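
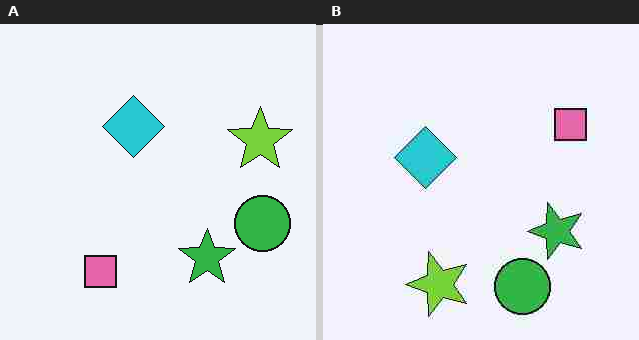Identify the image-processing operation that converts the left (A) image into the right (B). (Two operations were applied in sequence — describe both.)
It was transposed (reflected across the top-left ↔ bottom-right diagonal), then degraded with heavy JPEG compression.

Shapes have swapped their row and column positions — what was in the top-right is now in the bottom-left — a diagonal reflection. Blocky 8×8 compression artifacts appear around shape edges and the flat background shows ringing — characteristic JPEG degradation.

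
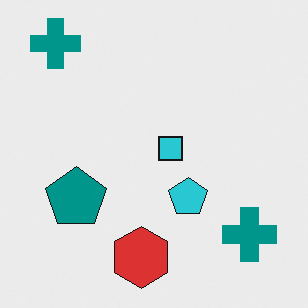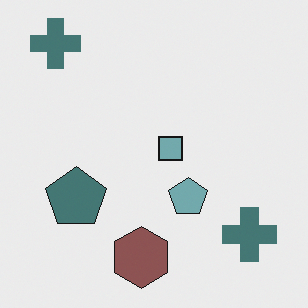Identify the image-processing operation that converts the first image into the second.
The second image is the first heavily desaturated.

All colors are more muted and greyish — a global saturation change.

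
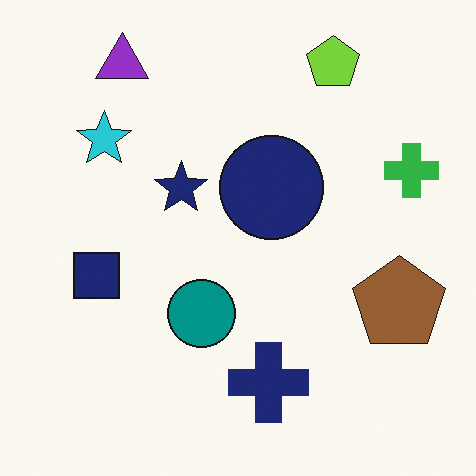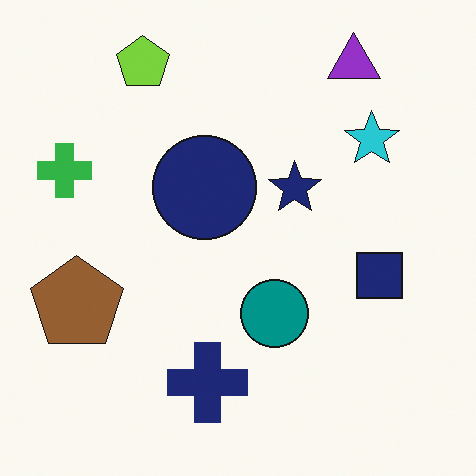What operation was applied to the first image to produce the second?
The transformation is: flipped horizontally (left ↔ right).

The green cross is in the right of the first image and the left of the second — shapes on opposite sides of the vertical midline have swapped in a mirror flip.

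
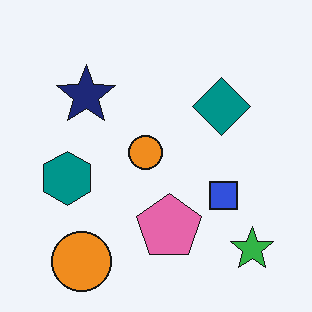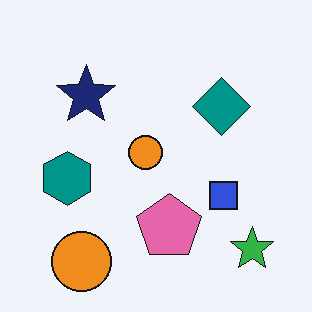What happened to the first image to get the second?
This is the original image JPEG-compressed with visible artifacts.

Blocky 8×8 compression artifacts appear around shape edges and the flat background shows ringing — characteristic JPEG degradation.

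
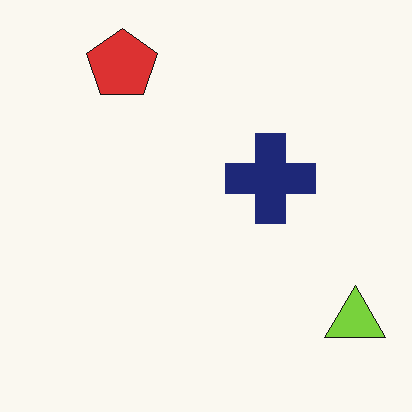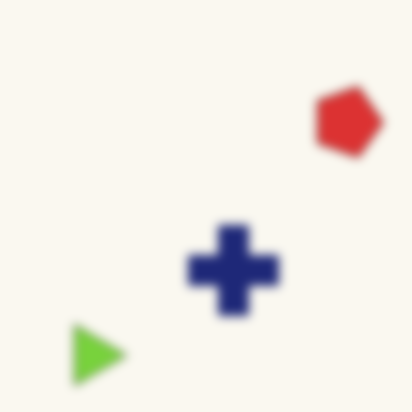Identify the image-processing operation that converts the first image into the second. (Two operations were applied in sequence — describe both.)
This is the original image rotated 90° clockwise, then heavily blurred.

The lime triangle sits in the bottom-right of the first image and the bottom-left of the second — consistent with a whole-image 90° clockwise rotation. Shape edges and outlines are uniformly softened across the whole image.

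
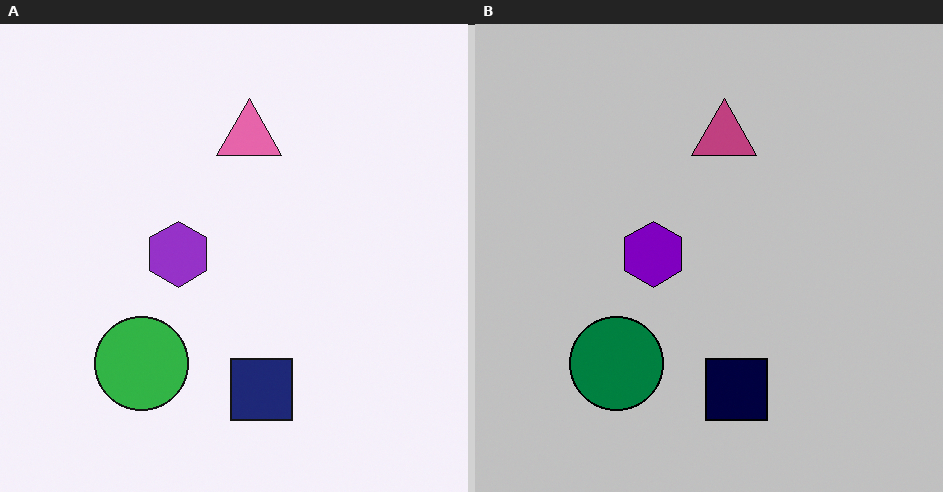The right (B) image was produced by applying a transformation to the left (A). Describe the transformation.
This is the original image heavily posterized to just a handful of flat colors.

Each flat color has snapped to a coarser quantized level — most visibly, the near-white background has dropped to a flat grey.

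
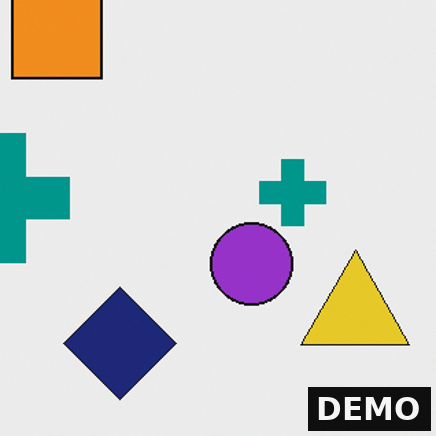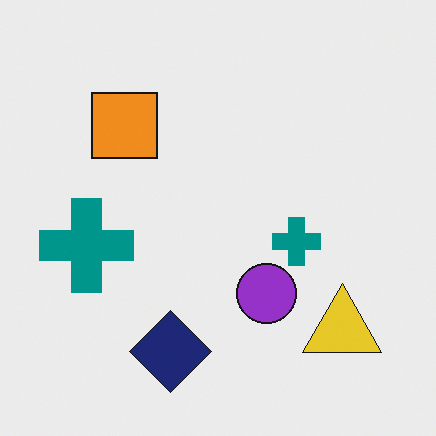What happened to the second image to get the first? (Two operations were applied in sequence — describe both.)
The first image is the second cropped slightly and scaled back up, then watermarked with the text "DEMO" in the lower-right corner.

The visible shapes are larger and the field of view is narrower; shapes near the original edges may be partly or wholly outside the frame — a crop-and-rescale. A dark label reading "DEMO" appears in the lower-right corner.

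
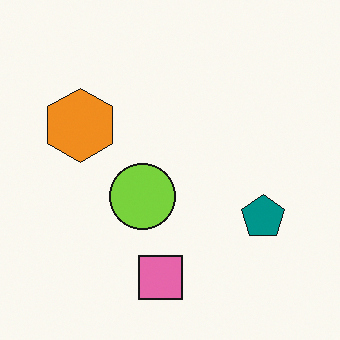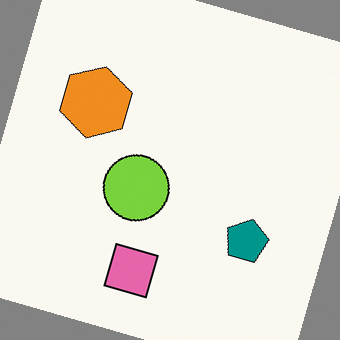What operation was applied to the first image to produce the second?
The image was rotated clockwise by a moderate amount.

Every shape is tilted by the same angle and the image corners show triangular fill wedges — a whole-image rotation by a non-right angle.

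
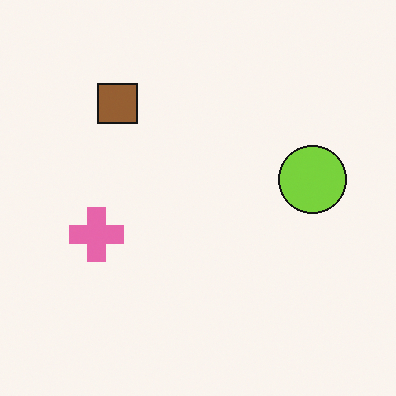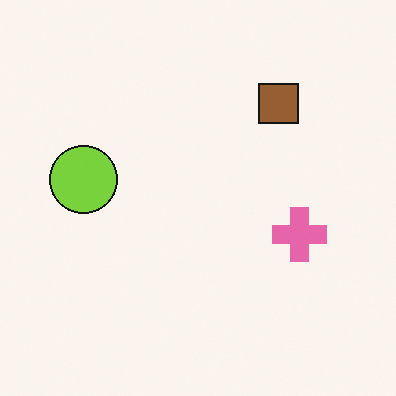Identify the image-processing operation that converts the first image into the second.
The image was flipped horizontally (left ↔ right).

The lime circle is in the right of the first image and the left of the second — shapes on opposite sides of the vertical midline have swapped in a mirror flip.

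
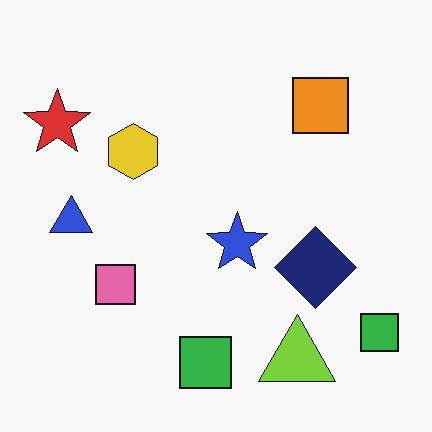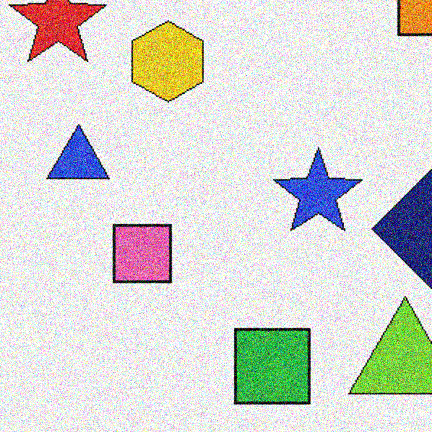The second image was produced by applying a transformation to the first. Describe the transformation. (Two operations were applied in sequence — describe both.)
This is the original image cropped to a modestly smaller region and rescaled, then degraded with strong gaussian noise.

The visible shapes are larger and the field of view is narrower; shapes near the original edges may be partly or wholly outside the frame — a crop-and-rescale. Random speckle covers the whole image, including the flat background.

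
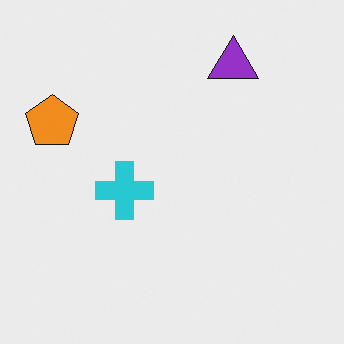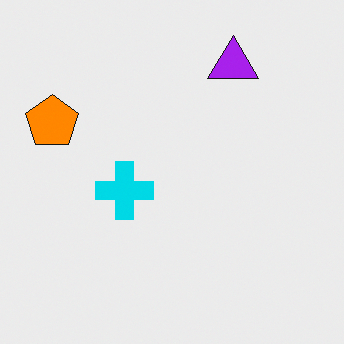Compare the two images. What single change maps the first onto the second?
Slightly oversaturated.

All colors are more vivid — a global saturation change.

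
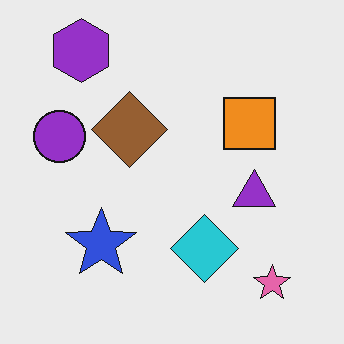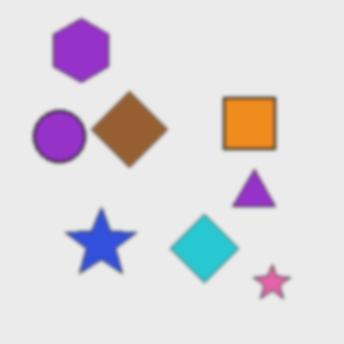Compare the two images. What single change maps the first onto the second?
The transformation is: lightly blurred.

Shape edges and outlines are uniformly softened across the whole image.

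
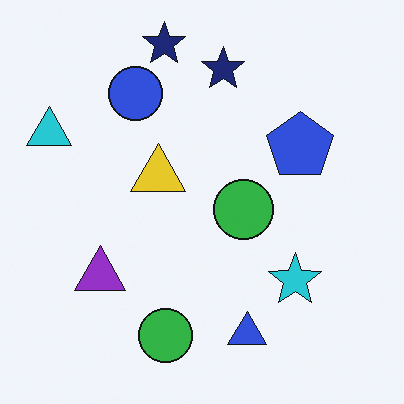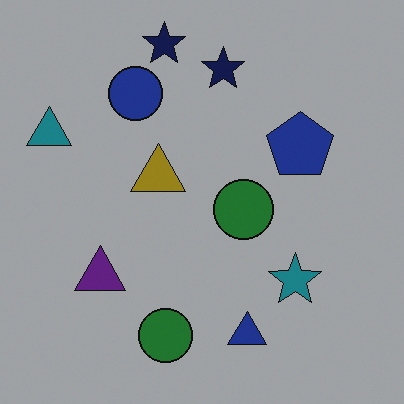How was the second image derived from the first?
It was noticeably darkened.

Every pixel — background and shapes alike — is uniformly darkened.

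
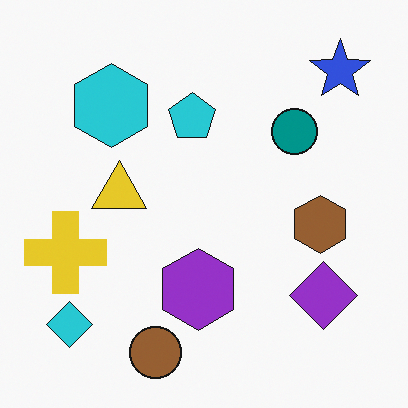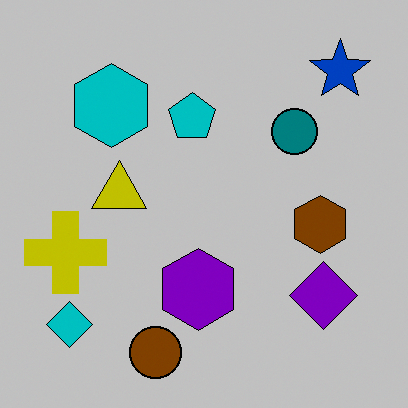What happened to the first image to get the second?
The image was aggressively posterized.

Each flat color has snapped to a coarser quantized level — most visibly, the near-white background has dropped to a flat grey.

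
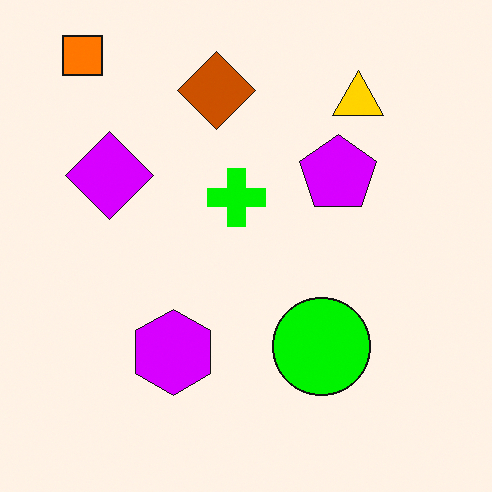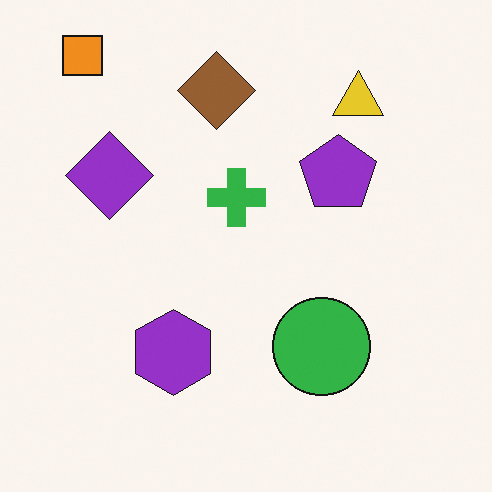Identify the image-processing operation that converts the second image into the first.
The image was heavily oversaturated.

All colors are more vivid — a global saturation change.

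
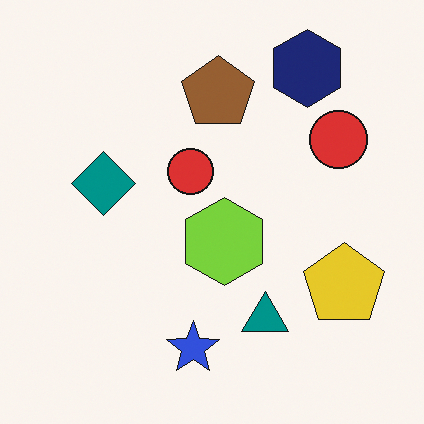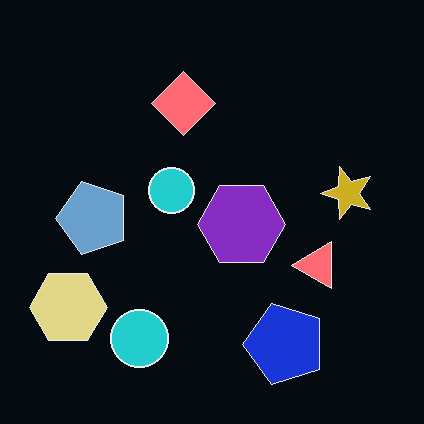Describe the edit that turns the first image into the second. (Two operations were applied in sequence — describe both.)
Color-inverted (negative), then transposed (reflected across the top-left ↔ bottom-right diagonal).

The light background has become dark and every shape's color is its complement — a photographic negative. Shapes have swapped their row and column positions — what was in the top-right is now in the bottom-left — a diagonal reflection.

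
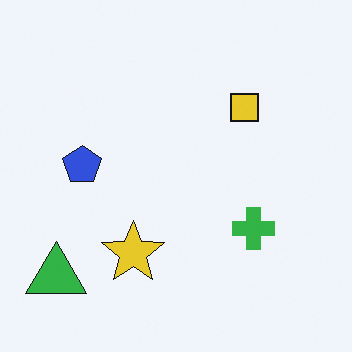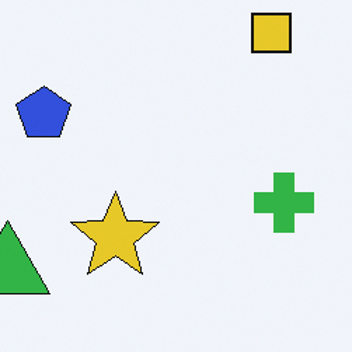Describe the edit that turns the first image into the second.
The second image is the first cropped slightly and scaled back up.

The visible shapes are larger and the field of view is narrower; shapes near the original edges may be partly or wholly outside the frame — a crop-and-rescale.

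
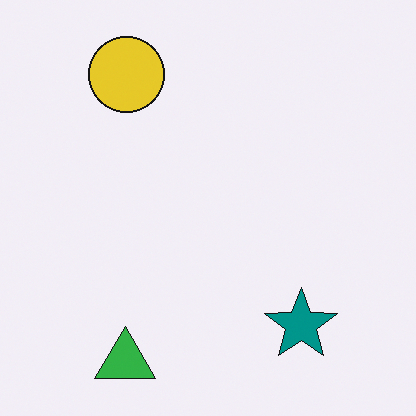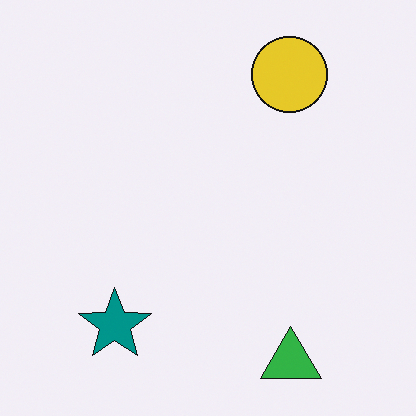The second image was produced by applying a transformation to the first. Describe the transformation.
It was flipped horizontally (left ↔ right).

The teal star is in the bottom-right of the first image and the bottom-left of the second — shapes on opposite sides of the vertical midline have swapped in a mirror flip.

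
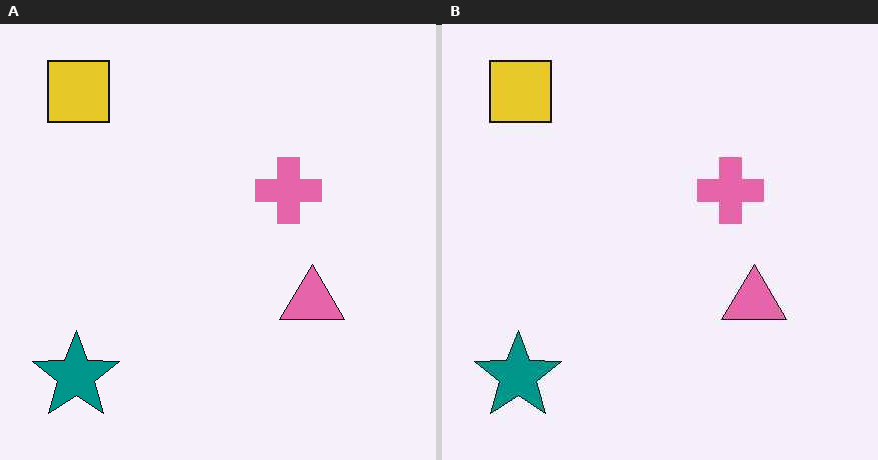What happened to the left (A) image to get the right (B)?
The right (B) image is the left (A) given moderate JPEG compression.

Blocky 8×8 compression artifacts appear around shape edges and the flat background shows ringing — characteristic JPEG degradation.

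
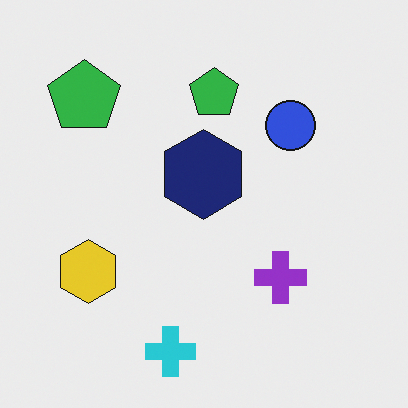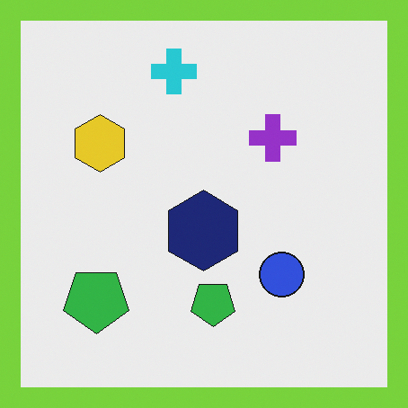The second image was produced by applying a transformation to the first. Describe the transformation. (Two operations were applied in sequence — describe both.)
This is the original image flipped vertically (top ↔ bottom), then framed with a lime border.

The cyan cross is in the bottom of the first image and the top of the second — shapes on opposite sides of the horizontal midline have swapped in a mirror flip. A solid lime frame runs around the edge of the second image, with the content slightly shrunk inside it.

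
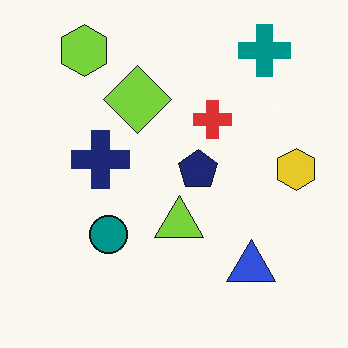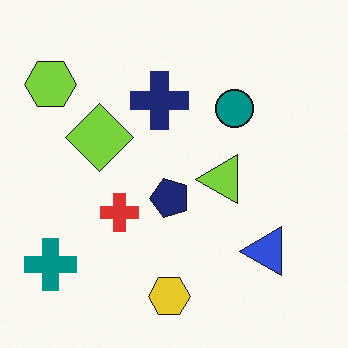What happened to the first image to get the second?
The second image is the first transposed (reflected across the top-left ↔ bottom-right diagonal).

Shapes have swapped their row and column positions — what was in the top-right is now in the bottom-left — a diagonal reflection.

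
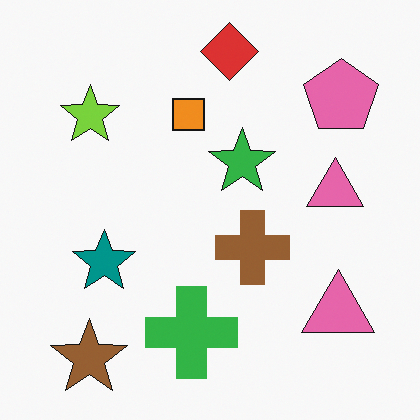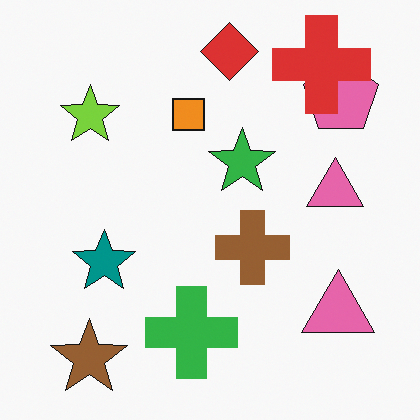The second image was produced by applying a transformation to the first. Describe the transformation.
The transformation is: overlaid with an additional red cross.

A red cross appears in the second image that is absent from the first.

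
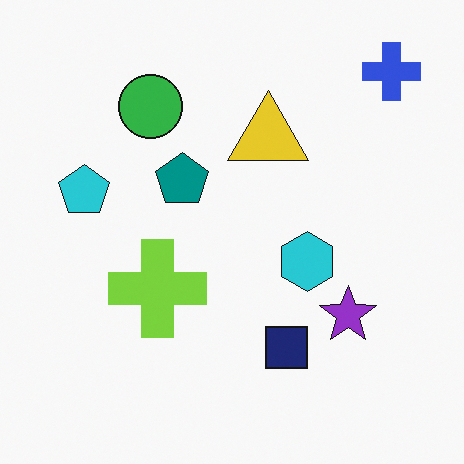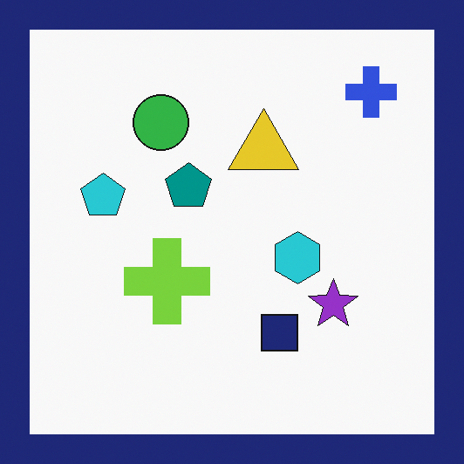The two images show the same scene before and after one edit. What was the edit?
The second image is the first framed with a navy border.

A solid navy frame runs around the edge of the second image, with the content slightly shrunk inside it.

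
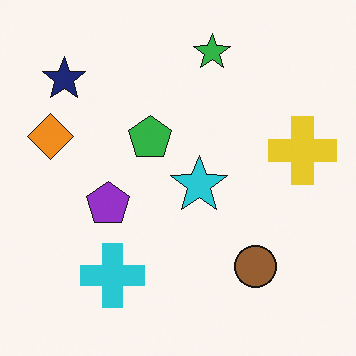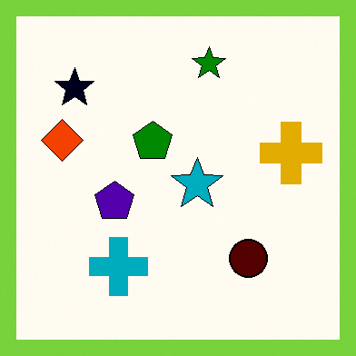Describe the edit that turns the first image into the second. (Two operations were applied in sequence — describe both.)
The second image is the first given much higher contrast, then framed with a lime border.

Tones are pushed away from mid-grey across the whole image — a global contrast change. A solid lime frame runs around the edge of the second image, with the content slightly shrunk inside it.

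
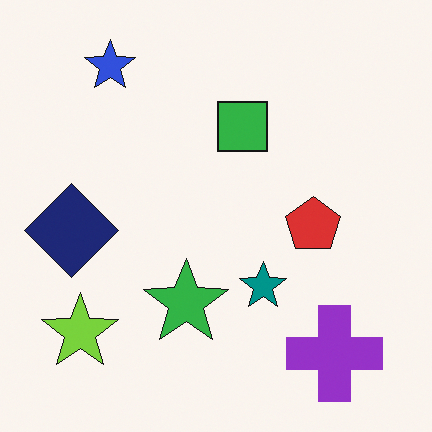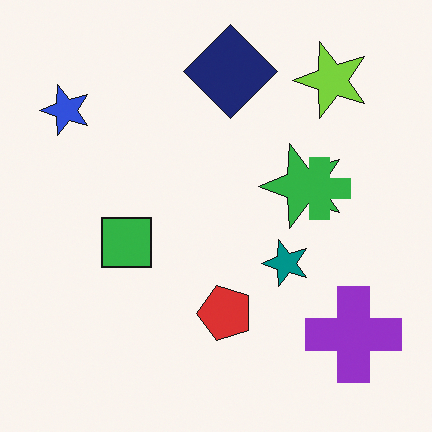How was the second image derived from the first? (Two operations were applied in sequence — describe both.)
The image was transposed (reflected across the top-left ↔ bottom-right diagonal), then overlaid with an additional green cross.

Shapes have swapped their row and column positions — what was in the top-right is now in the bottom-left — a diagonal reflection. A green cross appears in the second image that is absent from the first.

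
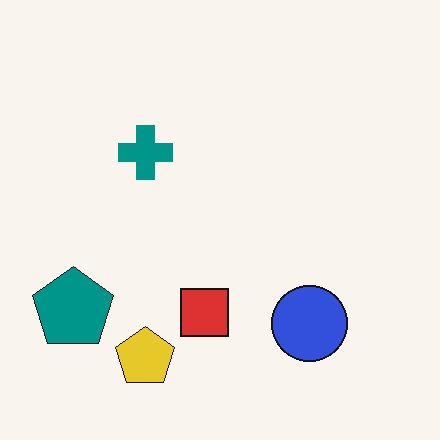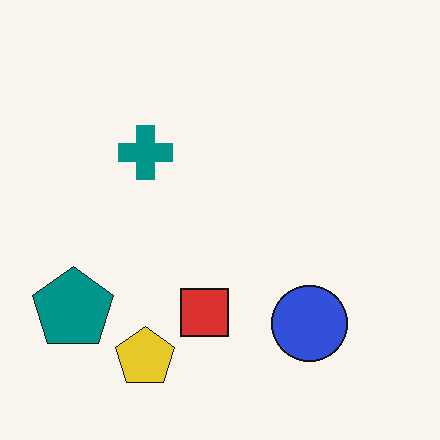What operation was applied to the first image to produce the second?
This is the original image given moderate JPEG compression.

Blocky 8×8 compression artifacts appear around shape edges and the flat background shows ringing — characteristic JPEG degradation.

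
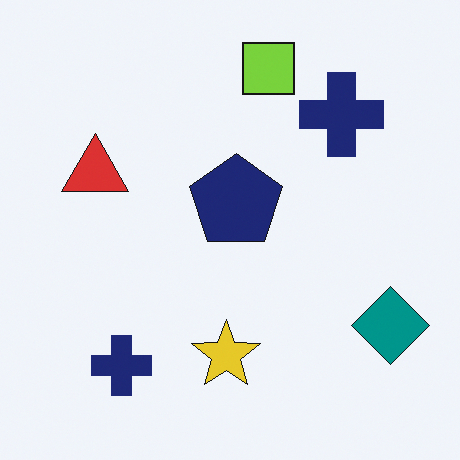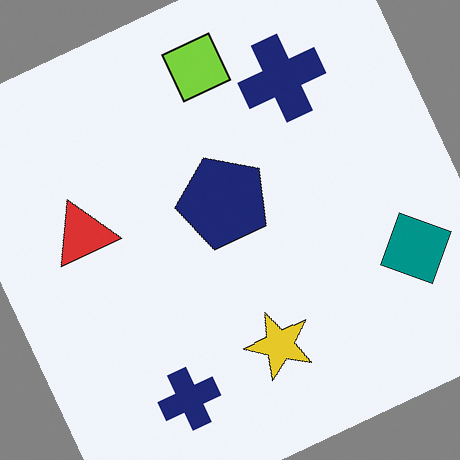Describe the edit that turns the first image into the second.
Rotated counter-clockwise by a moderate amount.

Every shape is tilted by the same angle and the image corners show triangular fill wedges — a whole-image rotation by a non-right angle.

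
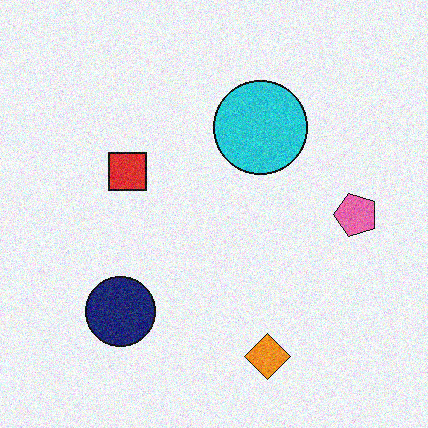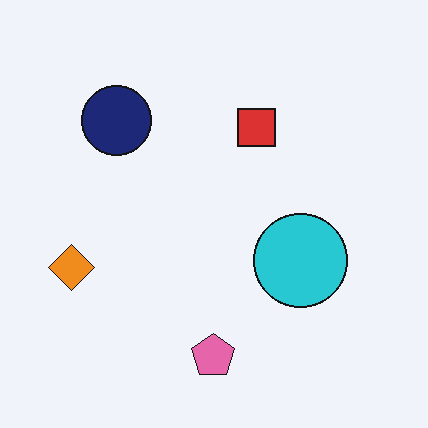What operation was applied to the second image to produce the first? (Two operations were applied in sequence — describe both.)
Degraded with moderate additive noise, then rotated 90° counter-clockwise.

Random speckle covers the whole image, including the flat background. The orange diamond sits in the left of the second image and the bottom of the first — consistent with a whole-image 90° counter-clockwise rotation.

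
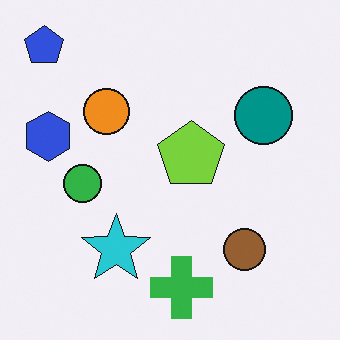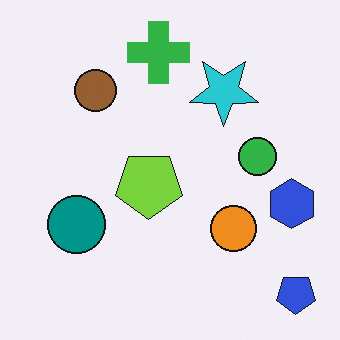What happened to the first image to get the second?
Rotated 180°.

The blue pentagon sits in the top-left of the first image and the bottom-right of the second — consistent with a whole-image 180° rotation.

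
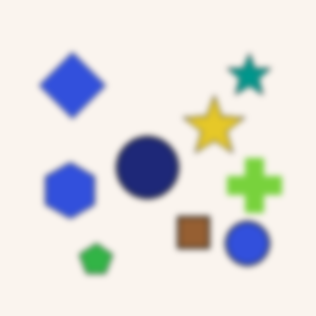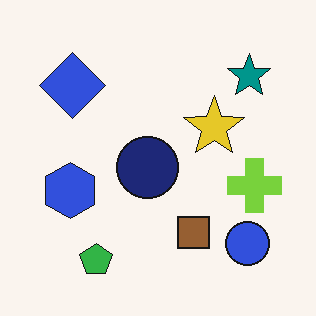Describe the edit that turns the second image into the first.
This is the original image noticeably gaussian-blurred.

Shape edges and outlines are uniformly softened across the whole image.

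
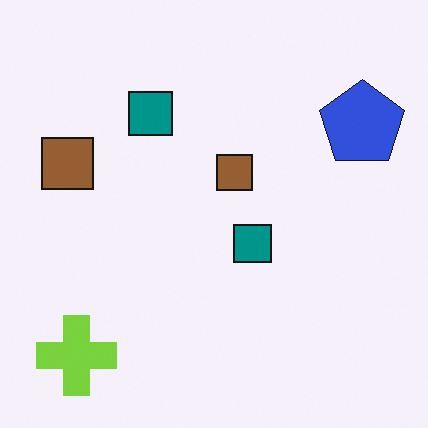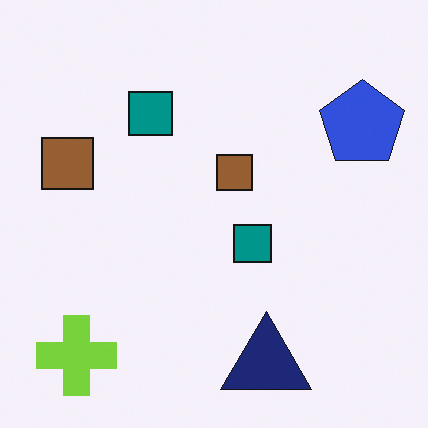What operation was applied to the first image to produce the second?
The image was overlaid with an additional navy triangle.

A navy triangle appears in the second image that is absent from the first.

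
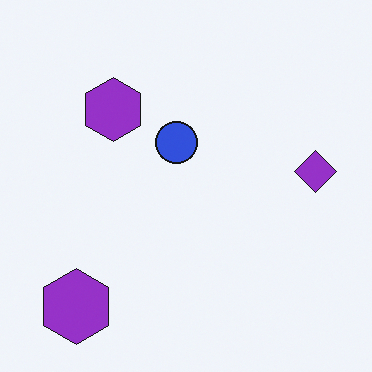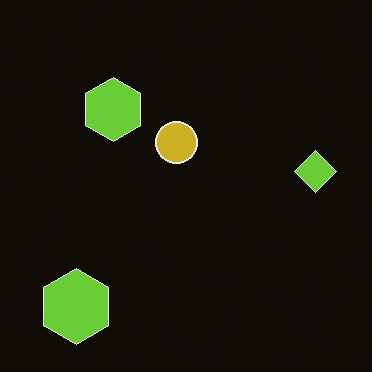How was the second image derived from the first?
Color-inverted (negative).

The light background has become dark and every shape's color is its complement — a photographic negative.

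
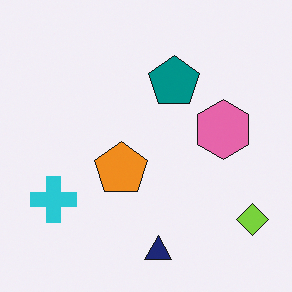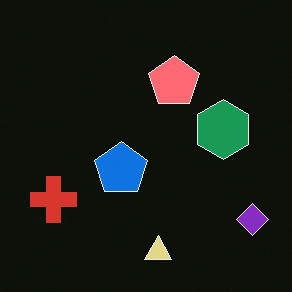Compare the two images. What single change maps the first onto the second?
The image was color-inverted (negative).

The light background has become dark and every shape's color is its complement — a photographic negative.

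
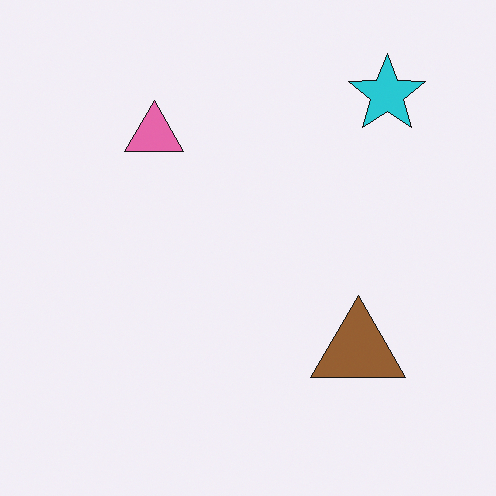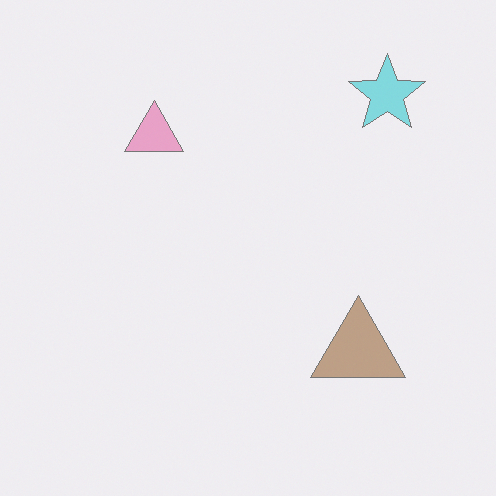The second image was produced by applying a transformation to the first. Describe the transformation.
The second image is the first given much lower contrast.

Tones are pushed toward mid-grey across the whole image — a global contrast change.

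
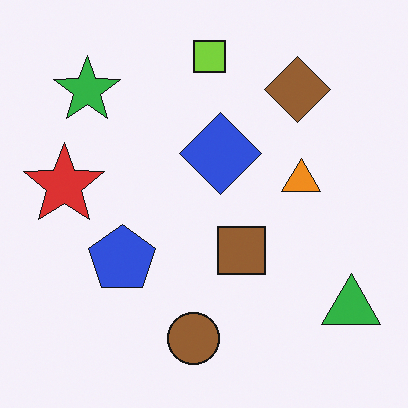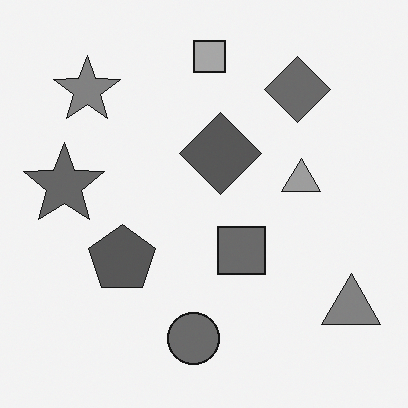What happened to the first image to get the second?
This is the original image converted to grayscale.

All color is removed — every shape is now a shade of grey.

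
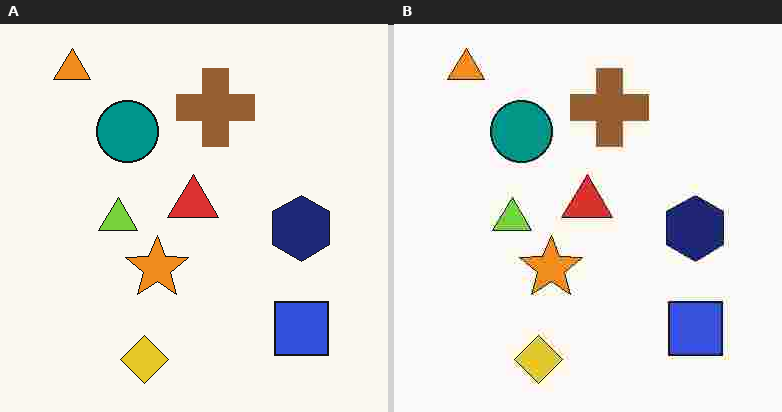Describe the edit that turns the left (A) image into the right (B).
Heavily JPEG-compressed with obvious blocking artifacts.

Blocky 8×8 compression artifacts appear around shape edges and the flat background shows ringing — characteristic JPEG degradation.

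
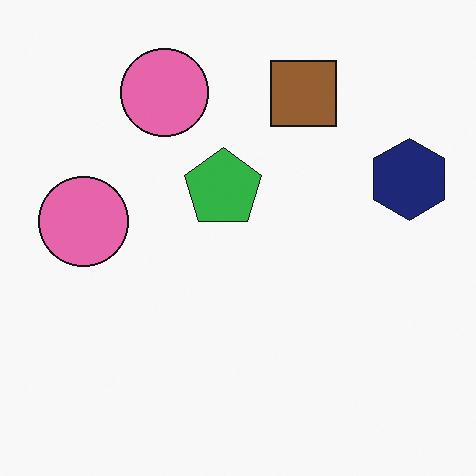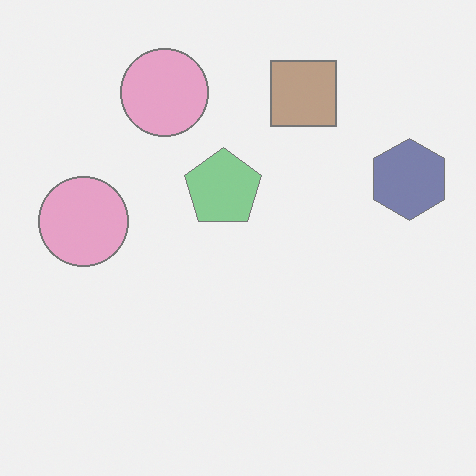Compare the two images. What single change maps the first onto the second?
This is the original image washed out (contrast reduced).

Tones are pushed toward mid-grey across the whole image — a global contrast change.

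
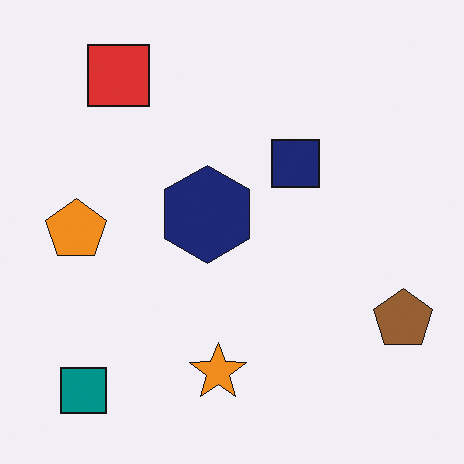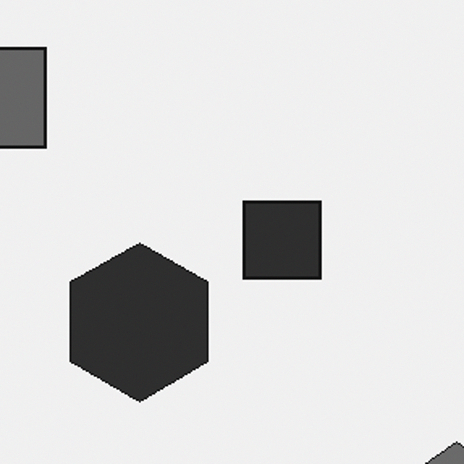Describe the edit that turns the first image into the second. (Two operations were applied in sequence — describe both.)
The transformation is: cropped to a noticeably smaller region and rescaled, then converted to grayscale.

The visible shapes are larger and the field of view is narrower; shapes near the original edges may be partly or wholly outside the frame — a crop-and-rescale. All color is removed — every shape is now a shade of grey.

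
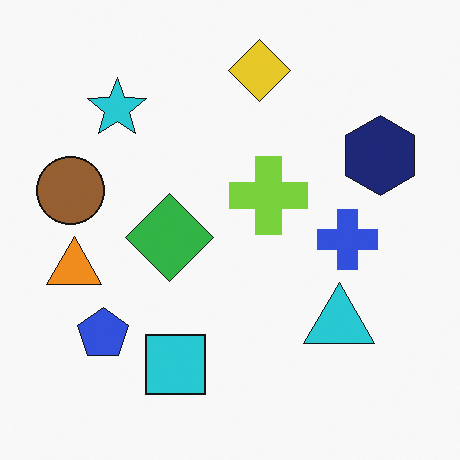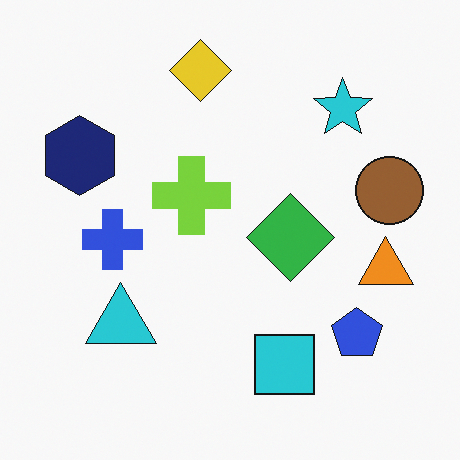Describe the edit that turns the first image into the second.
This is the original image flipped horizontally (left ↔ right).

The brown circle is in the left of the first image and the right of the second — shapes on opposite sides of the vertical midline have swapped in a mirror flip.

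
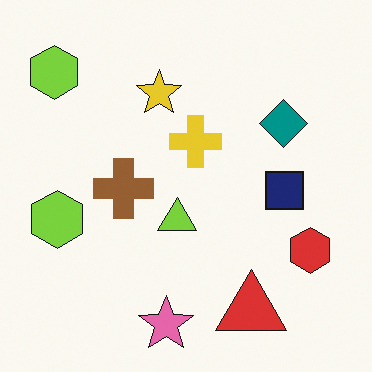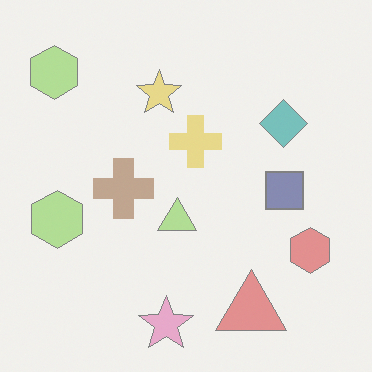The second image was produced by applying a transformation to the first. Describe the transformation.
This is the original image given much lower contrast.

Tones are pushed toward mid-grey across the whole image — a global contrast change.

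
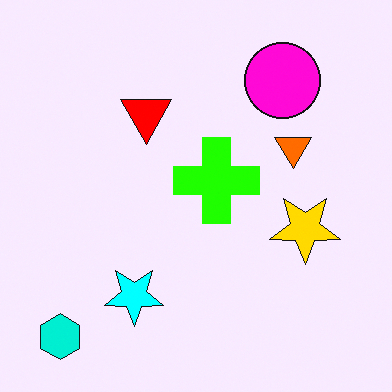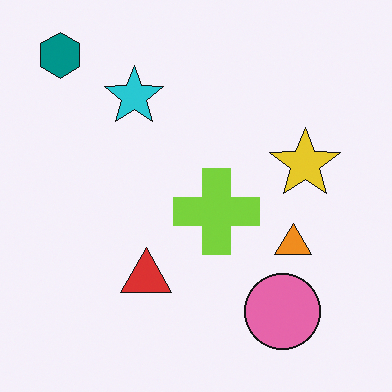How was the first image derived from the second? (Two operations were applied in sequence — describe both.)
The image was flipped vertically (top ↔ bottom), then heavily oversaturated.

The teal hexagon is in the top-left of the second image and the bottom-left of the first — shapes on opposite sides of the horizontal midline have swapped in a mirror flip. All colors are more vivid — a global saturation change.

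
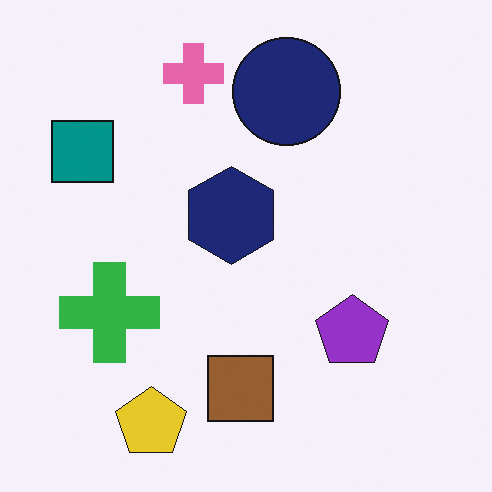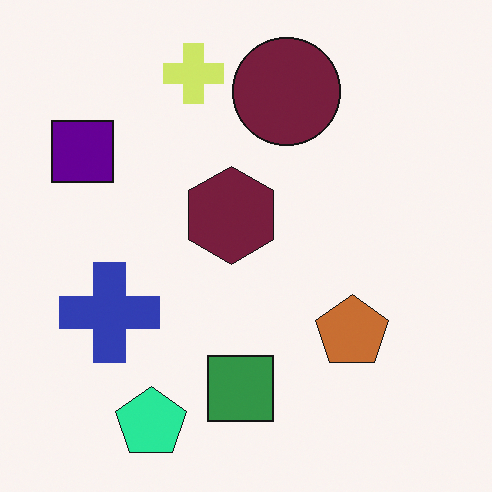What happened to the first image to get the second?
The transformation is: hue-shifted through roughly a third of the color wheel.

Every shape's color has rotated by the same amount around the hue wheel — a uniform hue shift.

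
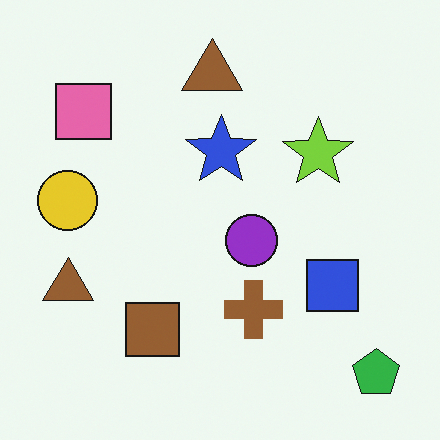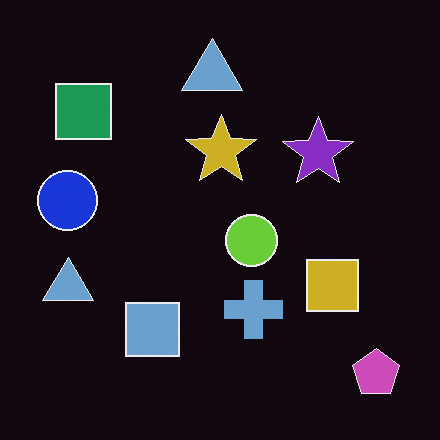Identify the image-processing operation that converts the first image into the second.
The image was color-inverted (negative).

The light background has become dark and every shape's color is its complement — a photographic negative.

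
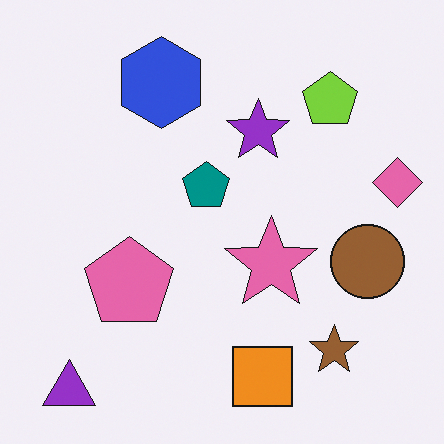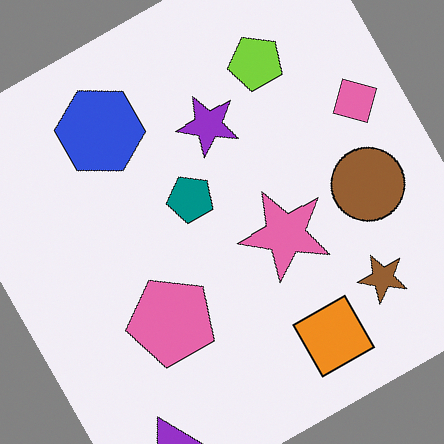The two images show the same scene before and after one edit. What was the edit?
It was rotated counter-clockwise by a moderate amount.

Every shape is tilted by the same angle and the image corners show triangular fill wedges — a whole-image rotation by a non-right angle.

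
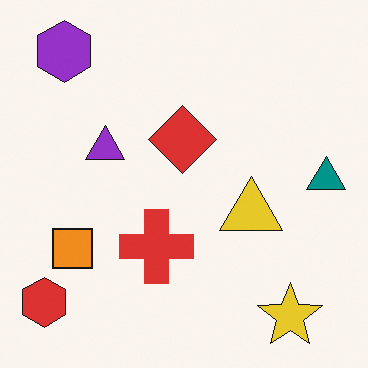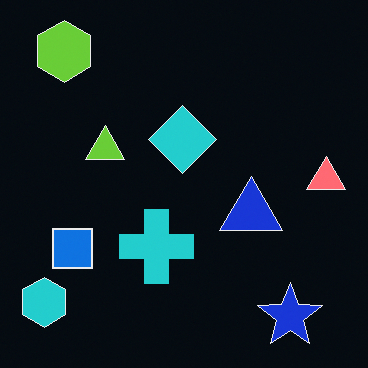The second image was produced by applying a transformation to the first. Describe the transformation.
The second image is the first color-inverted (negative).

The light background has become dark and every shape's color is its complement — a photographic negative.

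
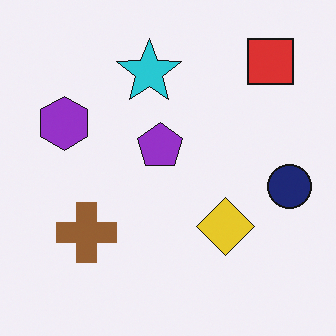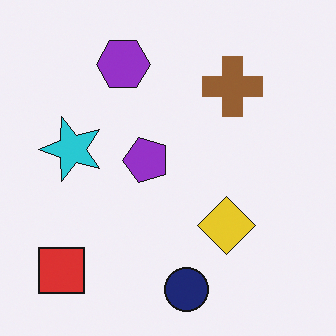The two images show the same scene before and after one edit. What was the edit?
The transformation is: transposed (reflected across the top-left ↔ bottom-right diagonal).

Shapes have swapped their row and column positions — what was in the top-right is now in the bottom-left — a diagonal reflection.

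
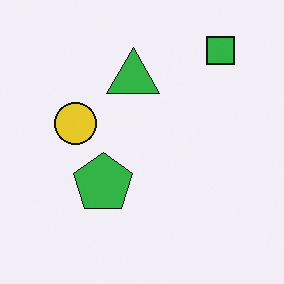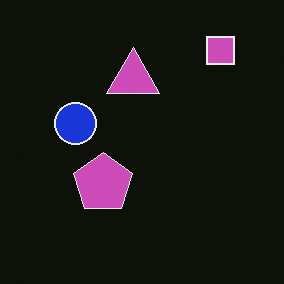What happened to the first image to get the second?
The second image is the first color-inverted (negative).

The light background has become dark and every shape's color is its complement — a photographic negative.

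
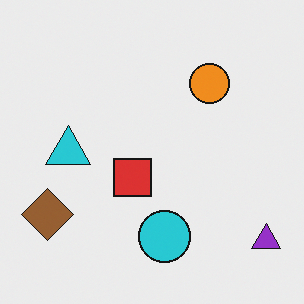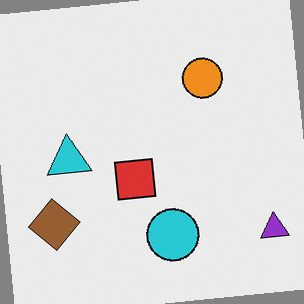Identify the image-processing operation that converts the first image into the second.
The image was rotated counter-clockwise by a small amount.

Every shape is tilted by the same angle and the image corners show triangular fill wedges — a whole-image rotation by a non-right angle.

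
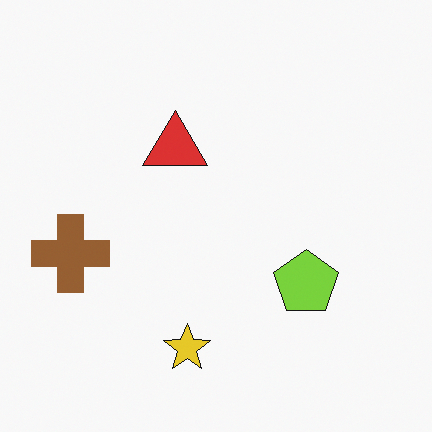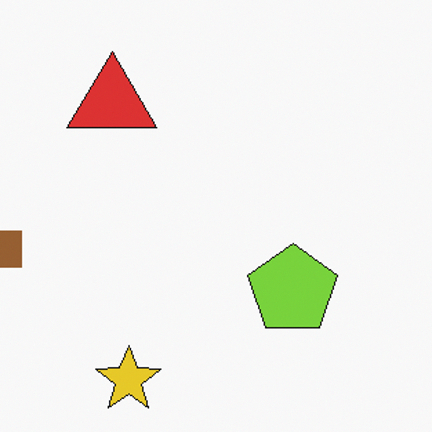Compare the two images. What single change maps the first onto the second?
The image was cropped to a modestly smaller region and rescaled.

The visible shapes are larger and the field of view is narrower; shapes near the original edges may be partly or wholly outside the frame — a crop-and-rescale.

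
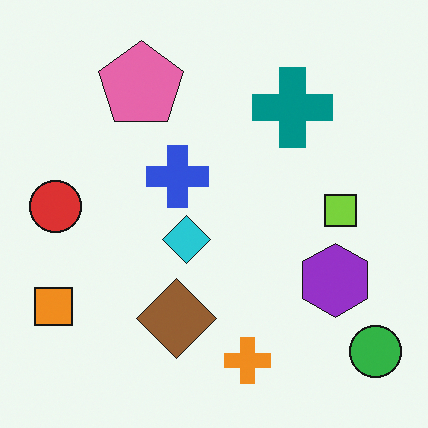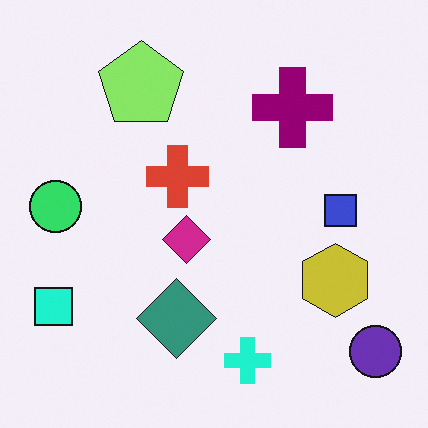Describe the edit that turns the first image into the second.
It was hue-shifted by a moderate amount.

Every shape's color has rotated by the same amount around the hue wheel — a uniform hue shift.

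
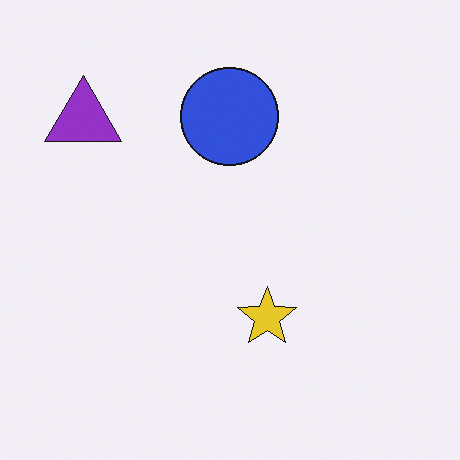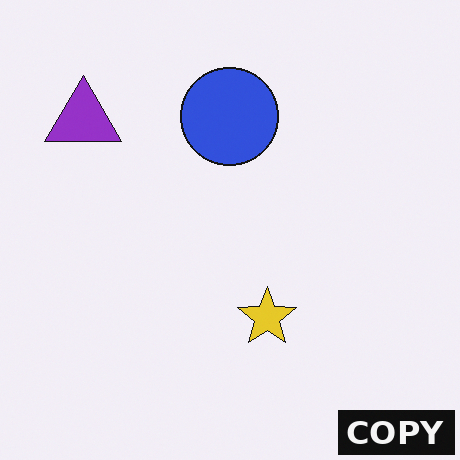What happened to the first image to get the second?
The transformation is: watermarked with the text "COPY" in the lower-right corner.

A dark label reading "COPY" appears in the lower-right corner.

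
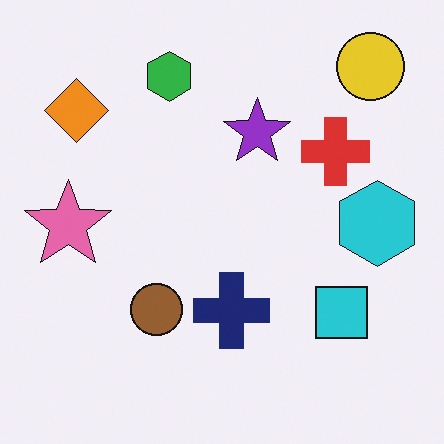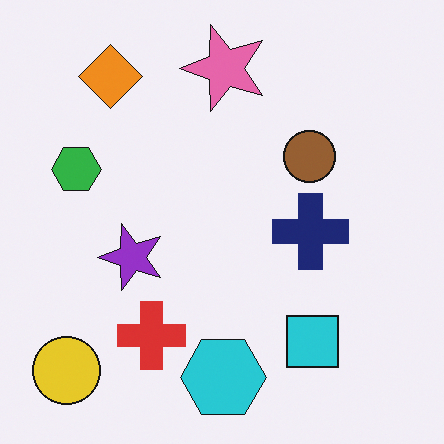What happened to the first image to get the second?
The second image is the first transposed (reflected across the top-left ↔ bottom-right diagonal).

Shapes have swapped their row and column positions — what was in the top-right is now in the bottom-left — a diagonal reflection.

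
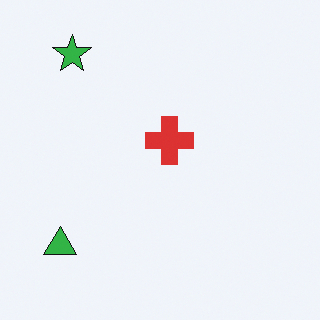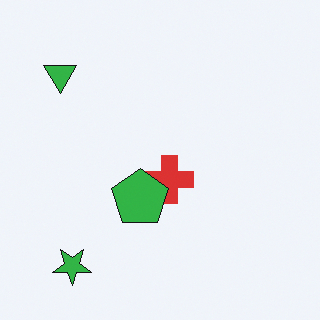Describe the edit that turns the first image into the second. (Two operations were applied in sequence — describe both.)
The image was flipped vertically (top ↔ bottom), then overlaid with an additional green pentagon.

The green star is in the top-left of the first image and the bottom-left of the second — shapes on opposite sides of the horizontal midline have swapped in a mirror flip. A green pentagon appears in the second image that is absent from the first.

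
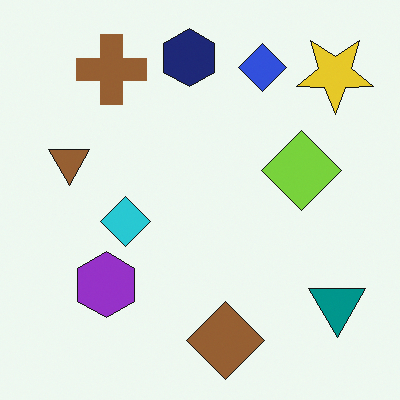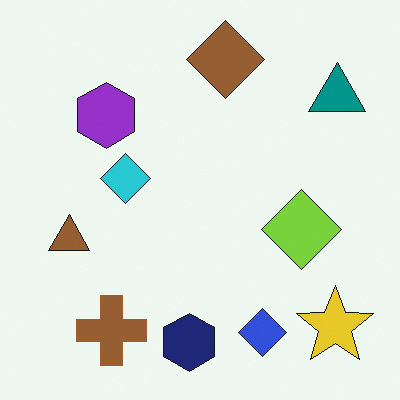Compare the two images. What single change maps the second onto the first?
Flipped vertically (top ↔ bottom).

The navy hexagon is in the bottom of the second image and the top of the first — shapes on opposite sides of the horizontal midline have swapped in a mirror flip.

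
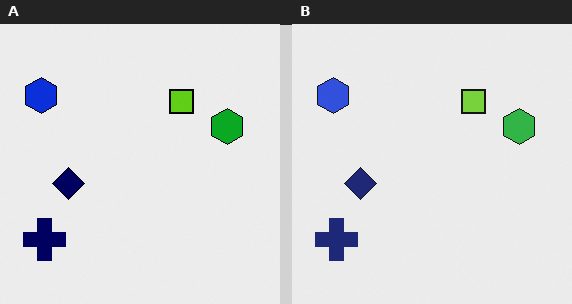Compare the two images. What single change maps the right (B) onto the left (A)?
The image was given slightly increased contrast.

Tones are pushed away from mid-grey across the whole image — a global contrast change.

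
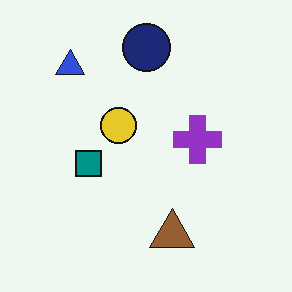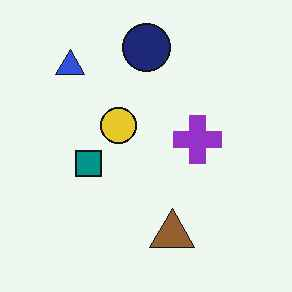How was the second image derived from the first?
The transformation is: JPEG-compressed with visible artifacts.

Blocky 8×8 compression artifacts appear around shape edges and the flat background shows ringing — characteristic JPEG degradation.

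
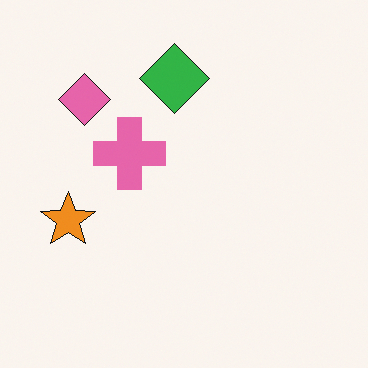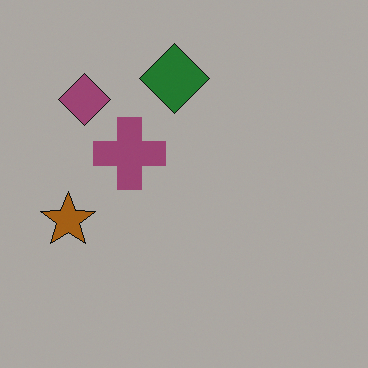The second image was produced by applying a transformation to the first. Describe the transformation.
The second image is the first noticeably darkened.

Every pixel — background and shapes alike — is uniformly darkened.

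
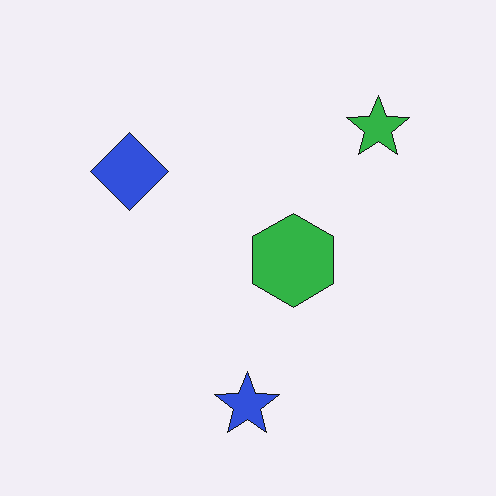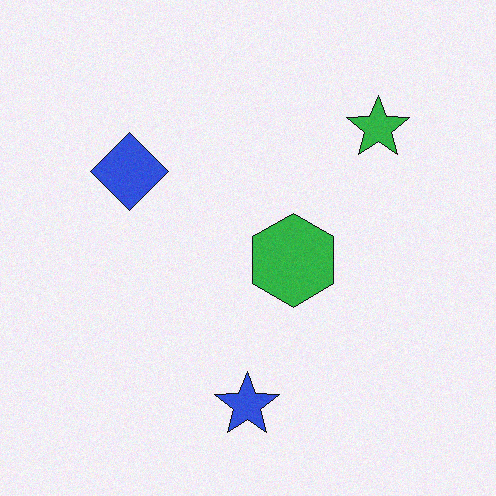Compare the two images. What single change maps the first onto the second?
This is the original image degraded with light additive noise.

Random speckle covers the whole image, including the flat background.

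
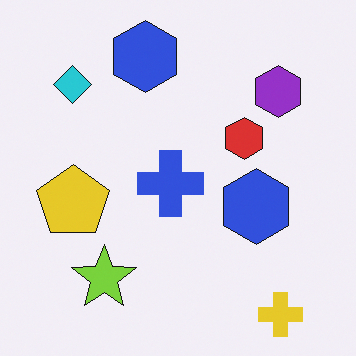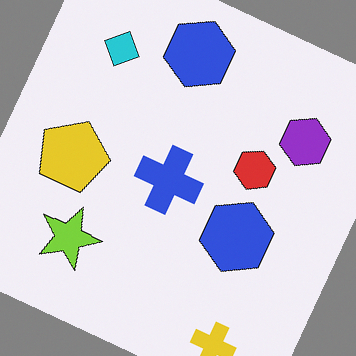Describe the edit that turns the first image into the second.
The transformation is: rotated clockwise by a clearly visible amount.

Every shape is tilted by the same angle and the image corners show triangular fill wedges — a whole-image rotation by a non-right angle.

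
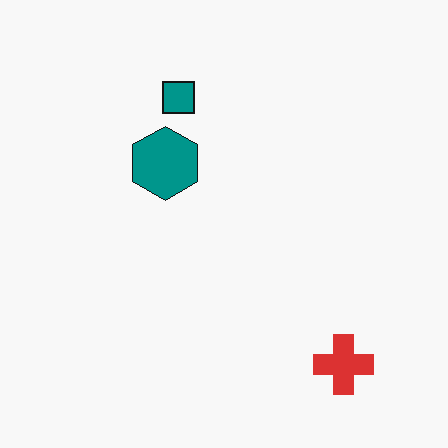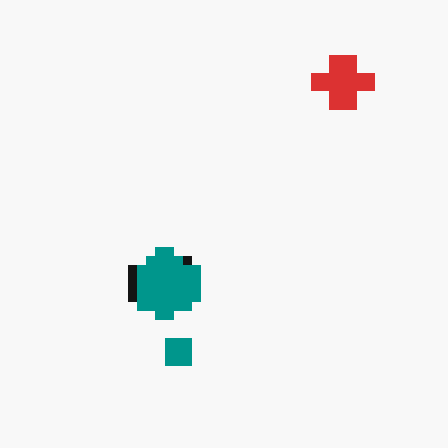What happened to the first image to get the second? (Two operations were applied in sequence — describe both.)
The second image is the first flipped vertically (top ↔ bottom), then heavily pixelated into large blocks.

The red cross is in the bottom-right of the first image and the top-right of the second — shapes on opposite sides of the horizontal midline have swapped in a mirror flip. Shapes are reduced to large square blocks; fine edges and outlines are lost — a downscale-then-upscale (mosaic) effect.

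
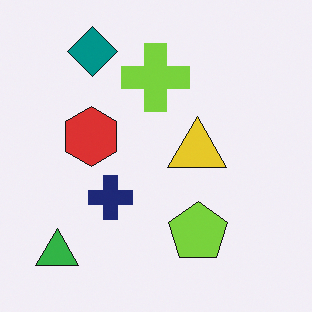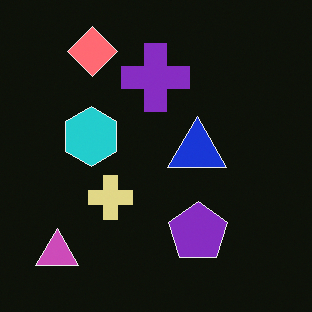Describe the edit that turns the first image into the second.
It was color-inverted (negative).

The light background has become dark and every shape's color is its complement — a photographic negative.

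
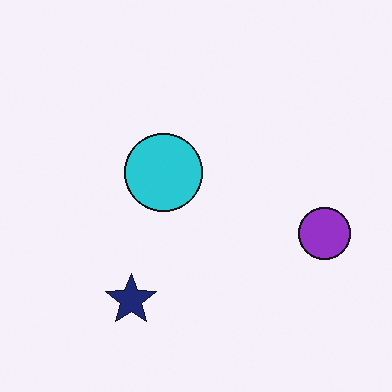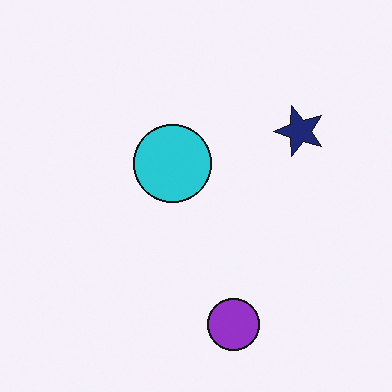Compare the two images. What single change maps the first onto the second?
Transposed (reflected across the top-left ↔ bottom-right diagonal).

Shapes have swapped their row and column positions — what was in the top-right is now in the bottom-left — a diagonal reflection.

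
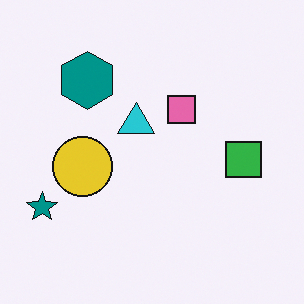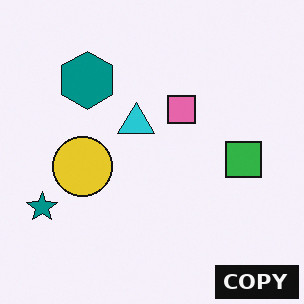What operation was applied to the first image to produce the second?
The image was watermarked with the text "COPY" in the lower-right corner.

A dark label reading "COPY" appears in the lower-right corner.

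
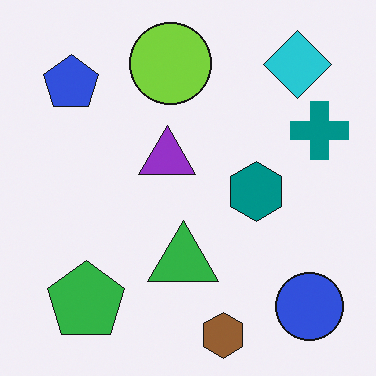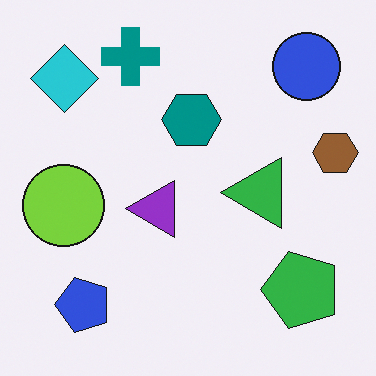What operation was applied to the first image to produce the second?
The second image is the first rotated 90° counter-clockwise.

The blue circle sits in the bottom-right of the first image and the top-right of the second — consistent with a whole-image 90° counter-clockwise rotation.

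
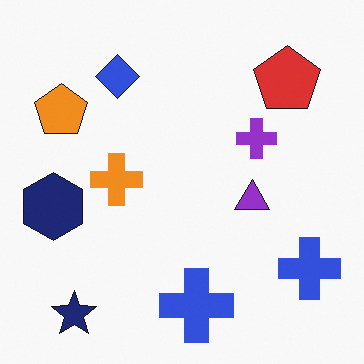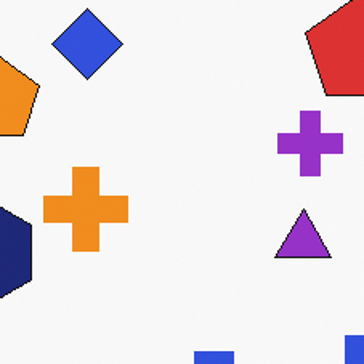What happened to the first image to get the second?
The second image is the first cropped to a modestly smaller region and rescaled.

The visible shapes are larger and the field of view is narrower; shapes near the original edges may be partly or wholly outside the frame — a crop-and-rescale.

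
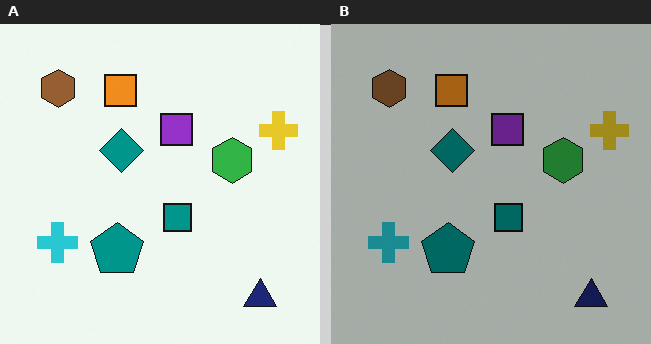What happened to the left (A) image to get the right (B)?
This is the original image noticeably darkened.

Every pixel — background and shapes alike — is uniformly darkened.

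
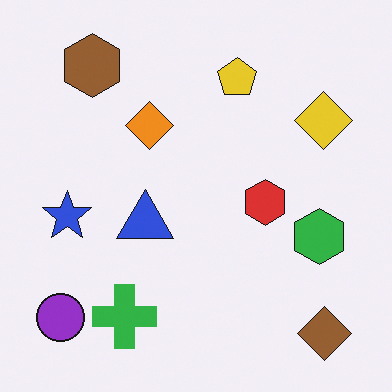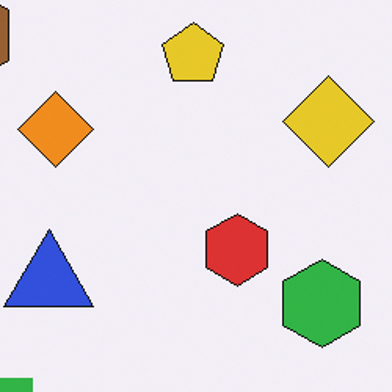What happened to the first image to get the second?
It was cropped to a modestly smaller region and rescaled.

The visible shapes are larger and the field of view is narrower; shapes near the original edges may be partly or wholly outside the frame — a crop-and-rescale.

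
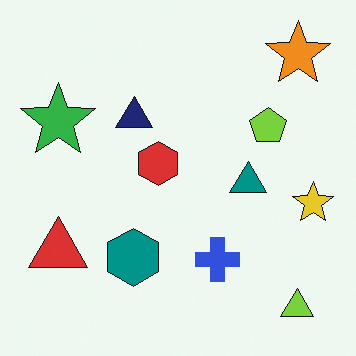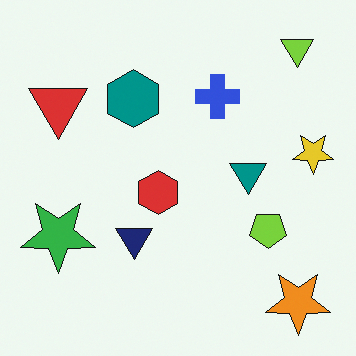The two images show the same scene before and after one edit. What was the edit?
Flipped vertically (top ↔ bottom).

The lime triangle is in the bottom-right of the first image and the top-right of the second — shapes on opposite sides of the horizontal midline have swapped in a mirror flip.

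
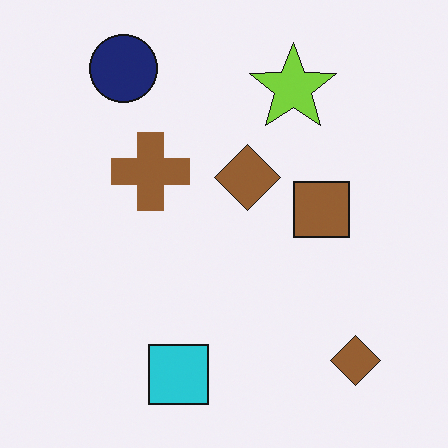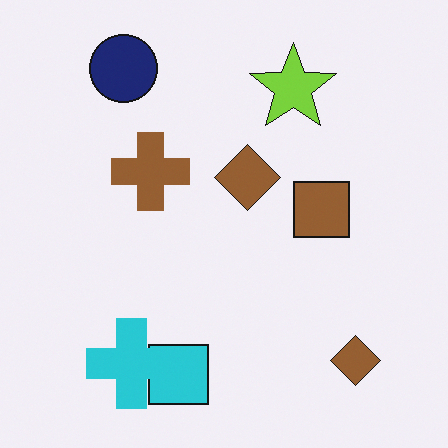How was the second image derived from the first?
The transformation is: overlaid with an additional cyan cross.

A cyan cross appears in the second image that is absent from the first.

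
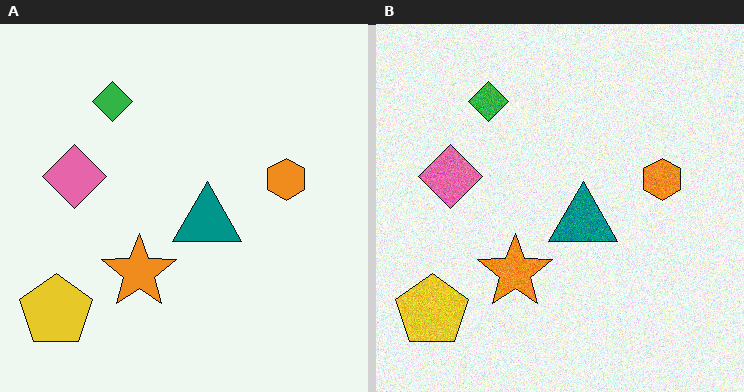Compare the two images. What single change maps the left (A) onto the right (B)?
Degraded with visible gaussian noise.

Random speckle covers the whole image, including the flat background.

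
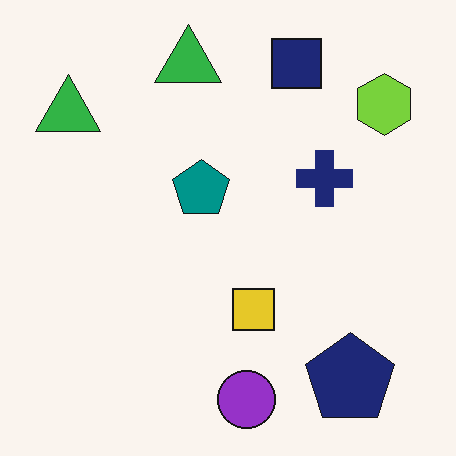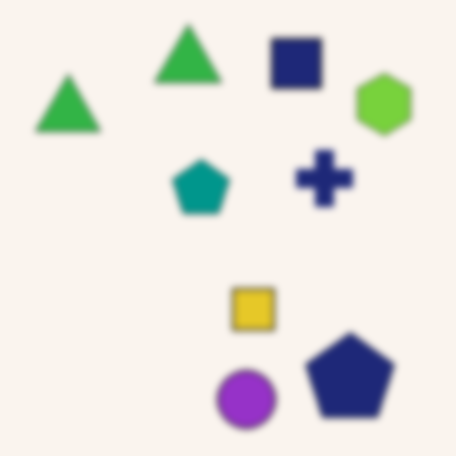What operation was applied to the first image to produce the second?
This is the original image moderately blurred.

Shape edges and outlines are uniformly softened across the whole image.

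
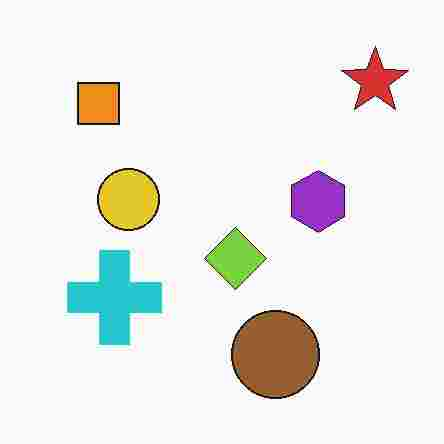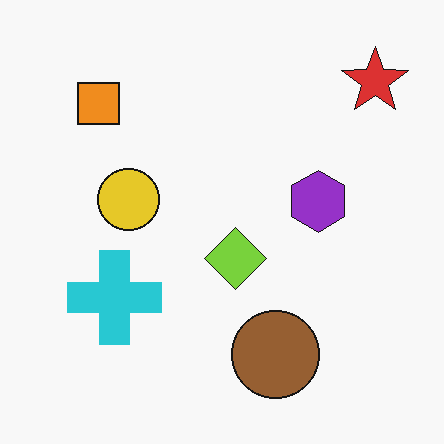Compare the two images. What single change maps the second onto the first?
The transformation is: degraded with heavy JPEG compression.

Blocky 8×8 compression artifacts appear around shape edges and the flat background shows ringing — characteristic JPEG degradation.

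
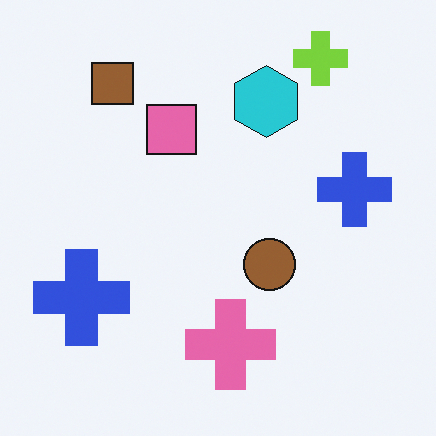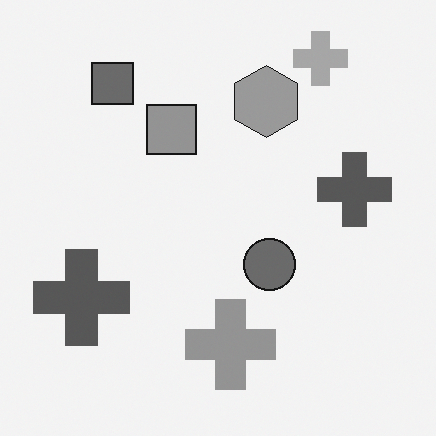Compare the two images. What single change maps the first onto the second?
This is the original image converted to grayscale.

All color is removed — every shape is now a shade of grey.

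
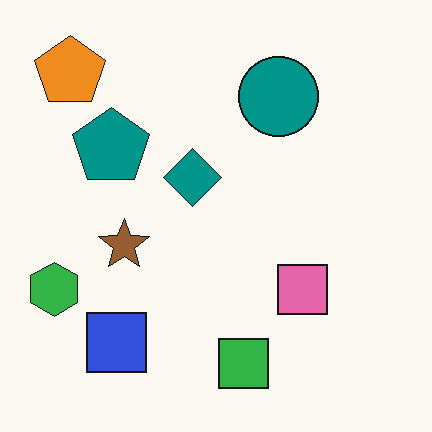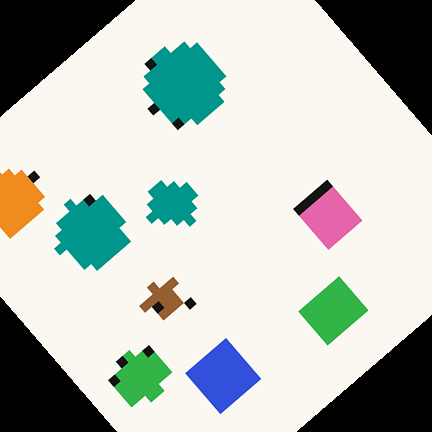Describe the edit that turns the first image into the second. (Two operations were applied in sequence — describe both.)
The second image is the first coarsely pixelated, then rotated counter-clockwise by a large amount — several tens of degrees.

Shapes are reduced to large square blocks; fine edges and outlines are lost — a downscale-then-upscale (mosaic) effect. Every shape is tilted by the same angle and the image corners show triangular fill wedges — a whole-image rotation by a non-right angle.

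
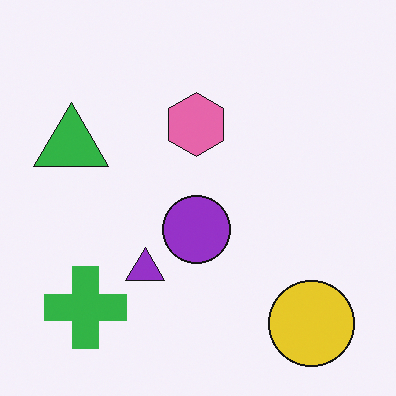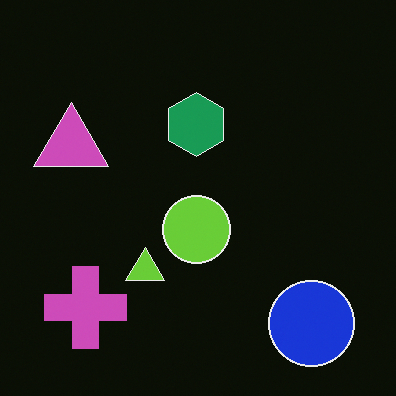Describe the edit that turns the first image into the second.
The second image is the first color-inverted (negative).

The light background has become dark and every shape's color is its complement — a photographic negative.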